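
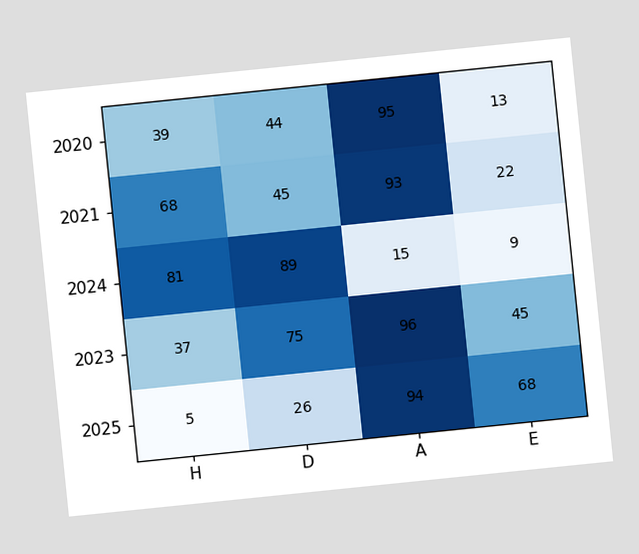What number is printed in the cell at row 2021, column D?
45

The chart is tilted about 6° counter-clockwise. The (2021, D) cell reads 45.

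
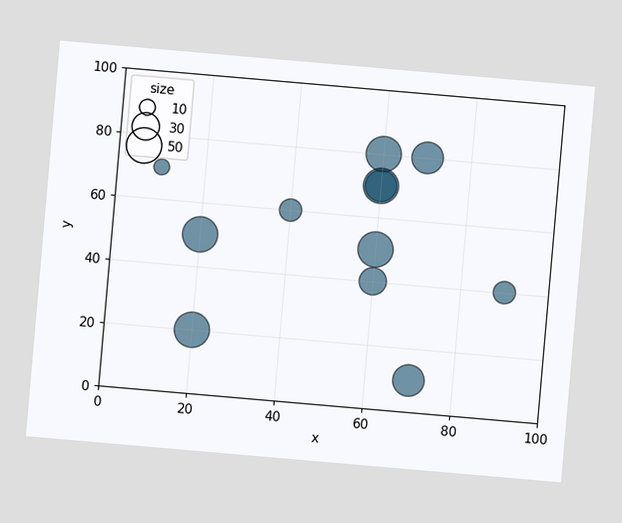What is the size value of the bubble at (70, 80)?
The chart is tilted about 5° clockwise. Matching the bubble at (70, 80) against the size legend gives 40.

40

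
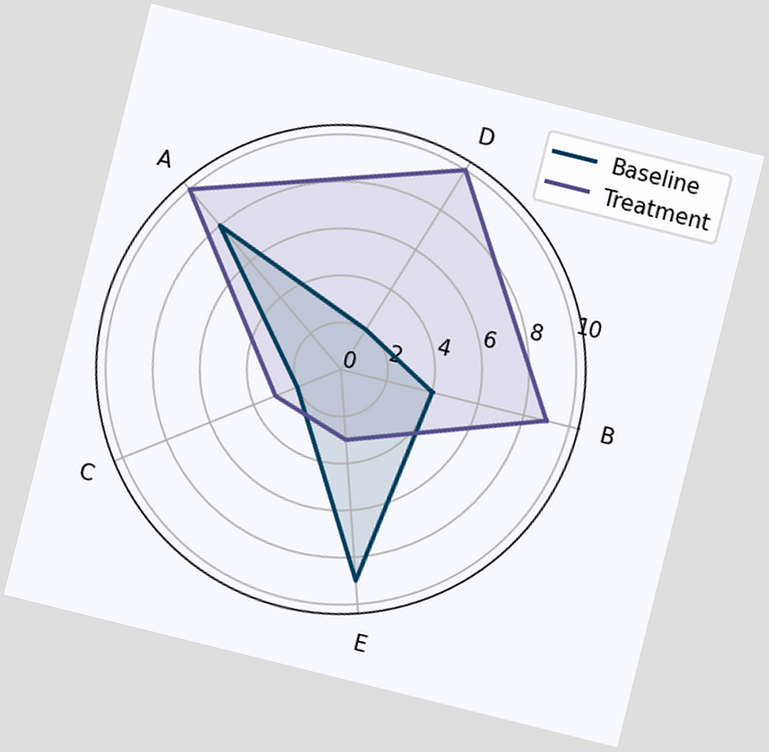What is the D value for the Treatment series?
The chart is tilted about 14° clockwise. On the D axis, Treatment reaches 10.

10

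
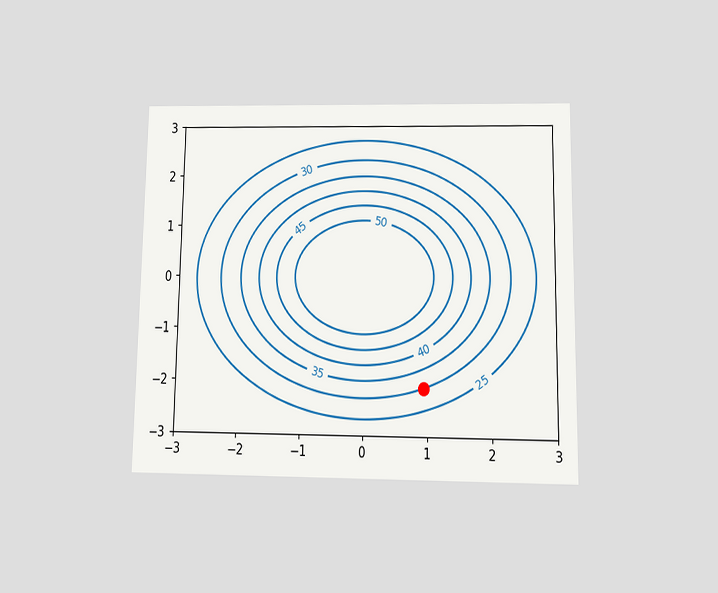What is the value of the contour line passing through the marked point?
The chart is viewed at a slight angle. The marked point sits on the contour labelled 30.

30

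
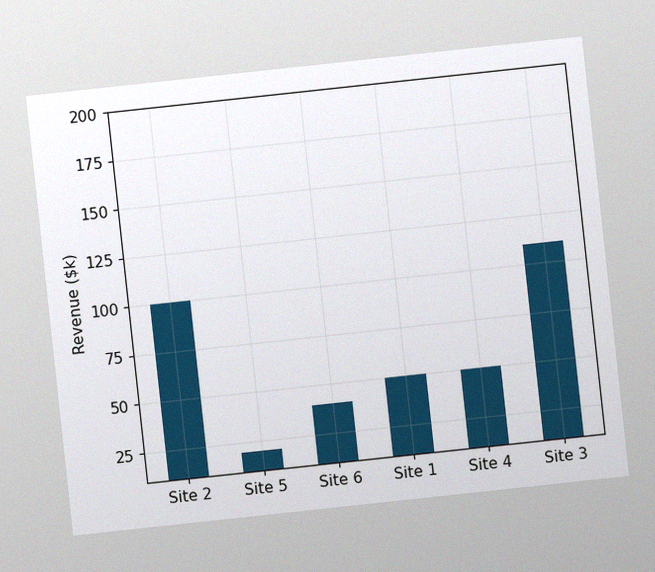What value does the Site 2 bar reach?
The chart is tilted about 6° counter-clockwise, with some photo noise. Reading along the chart's y-axis, the Site 2 bar reaches $100k.

$100k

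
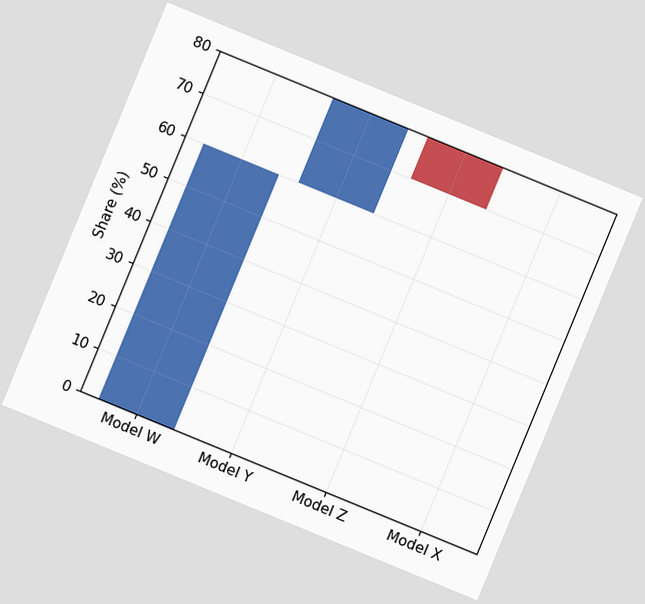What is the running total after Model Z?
70%

The chart is tilted about 22° clockwise. After Model Z the running total reaches 70%.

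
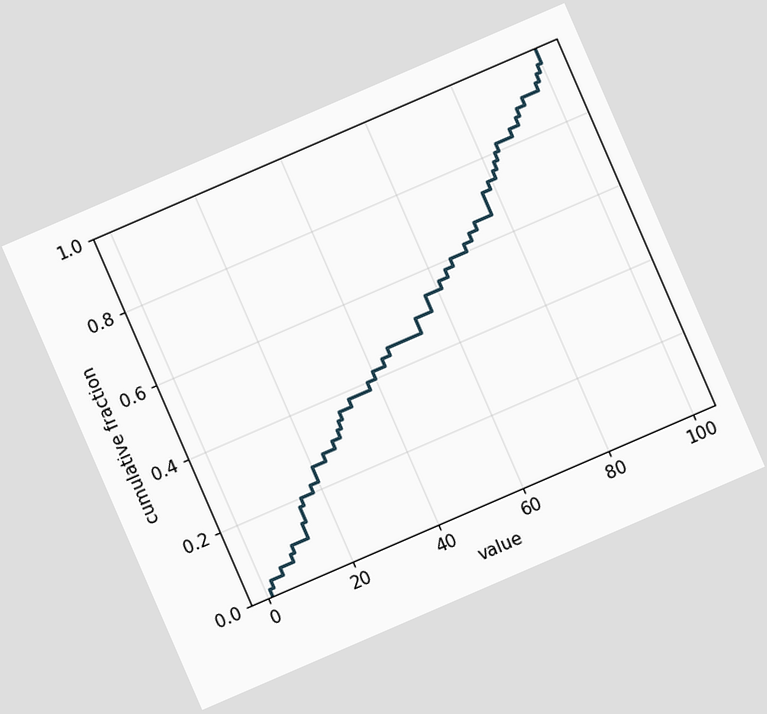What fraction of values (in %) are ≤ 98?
94%

The chart is tilted about 23° counter-clockwise. At x=98 the ECDF step is at 94%.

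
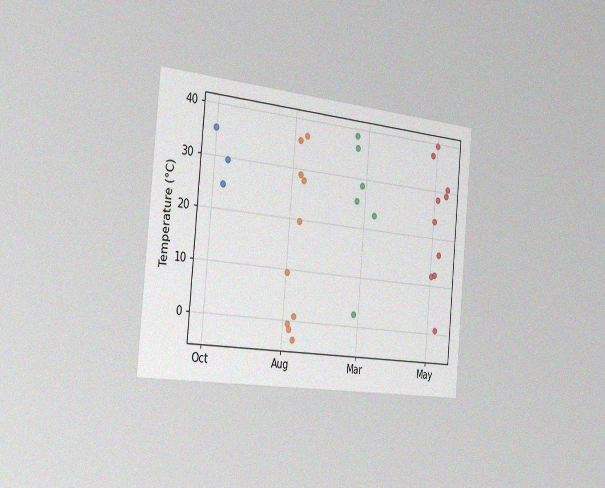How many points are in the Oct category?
3

The chart is tilted about 5° clockwise and viewed slightly from the left, with some photo noise. Counting the markers in the Oct column gives 3.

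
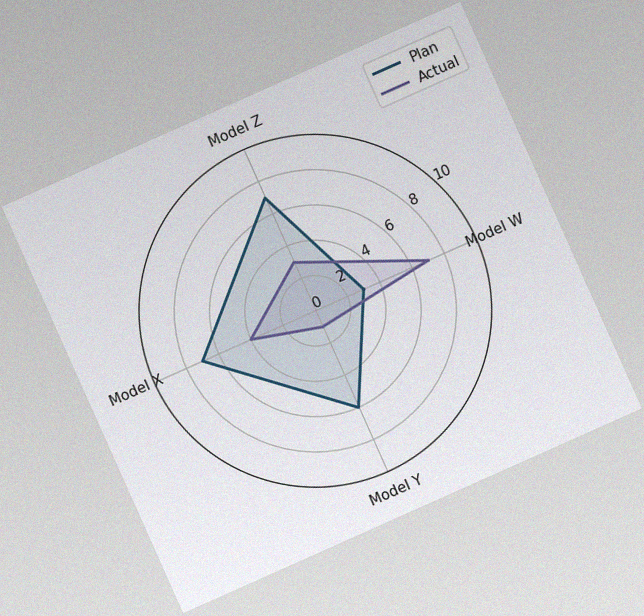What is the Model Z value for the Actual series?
The chart is tilted about 24° counter-clockwise, with some photo noise. On the Model Z axis, Actual reaches 3.

3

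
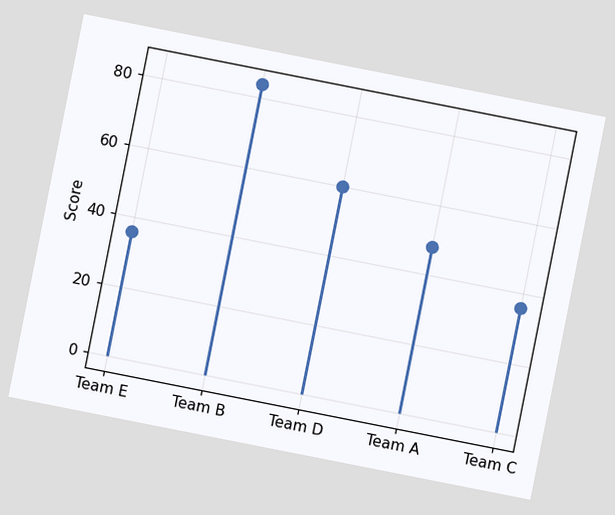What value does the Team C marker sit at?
36

The chart is tilted about 11° clockwise. The Team C marker sits at 36.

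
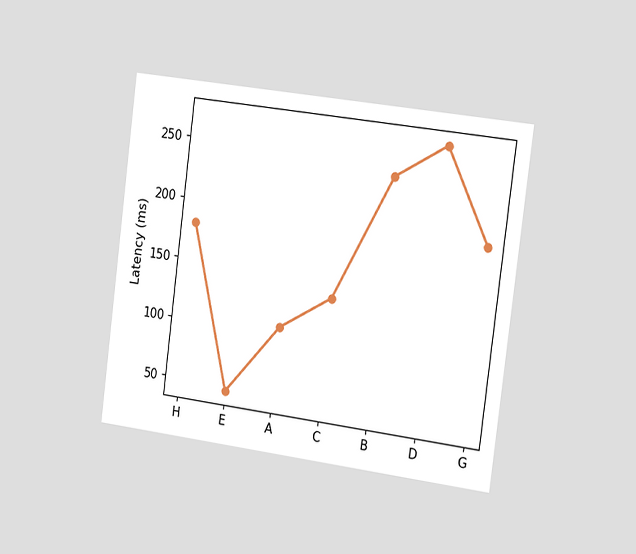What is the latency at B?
The chart is tilted about 7° clockwise and viewed slightly from the right. At B, the line is at 240ms.

240ms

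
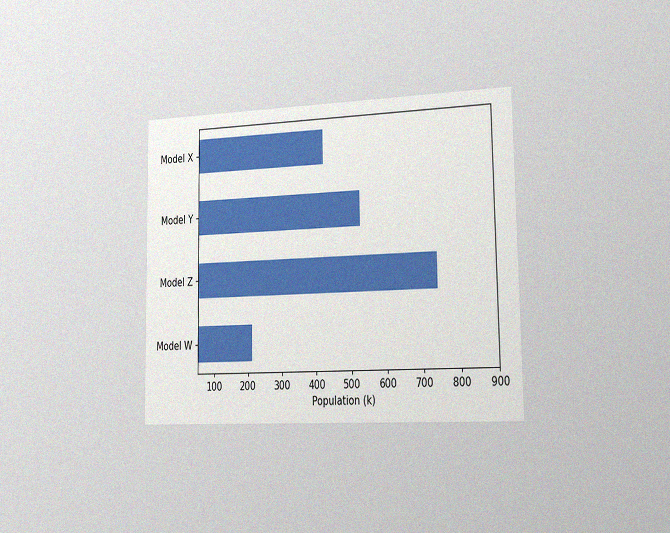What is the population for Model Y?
530k

The chart is viewed slightly from the right, with some photo noise. Reading along the chart's x-axis, the Model Y bar reaches 530k.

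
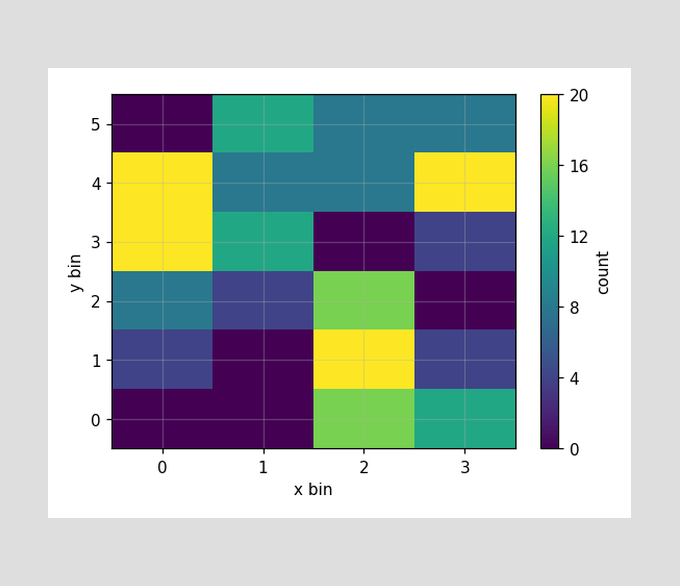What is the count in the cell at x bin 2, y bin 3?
0

Matching the cell (2, 3) against the colorbar gives 0.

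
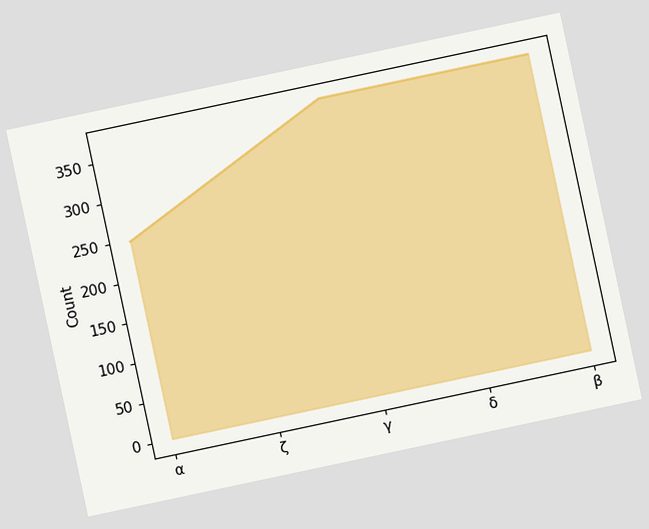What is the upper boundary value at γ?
372

The chart is tilted about 12° counter-clockwise. At γ the upper boundary is at 372.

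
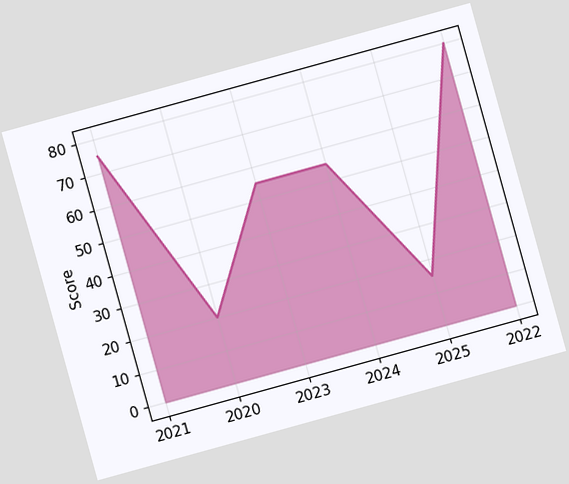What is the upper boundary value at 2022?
The chart is tilted about 15° counter-clockwise. At 2022 the upper boundary is at 80.

80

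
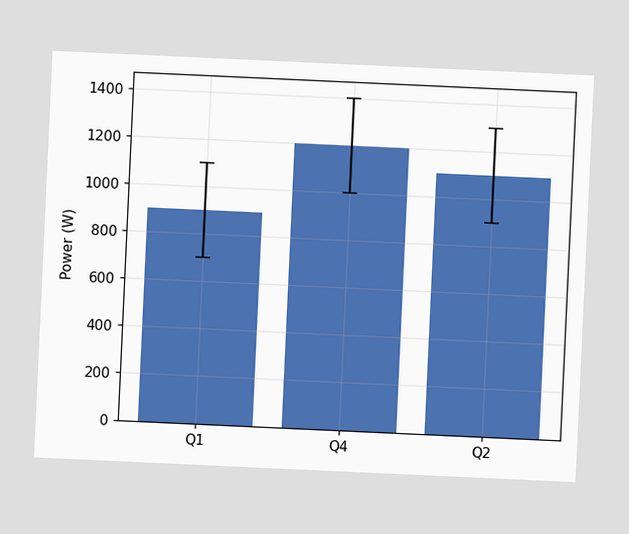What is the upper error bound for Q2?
1300W

The chart is tilted about 3° clockwise. The Q2 bar's upper whisker reaches 1300W.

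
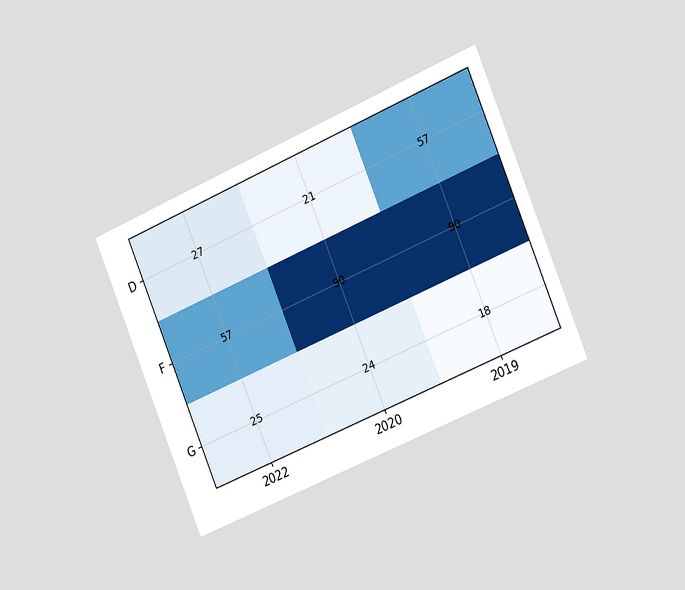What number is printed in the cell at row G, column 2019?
18

The chart is tilted about 23° counter-clockwise and viewed slightly from the right. The (G, 2019) cell reads 18.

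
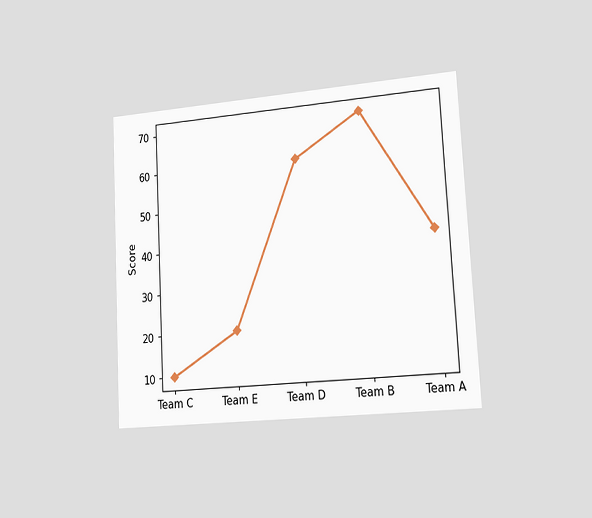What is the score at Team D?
The chart is tilted about 3° counter-clockwise and viewed slightly from the right. At Team D, the line is at 60.

60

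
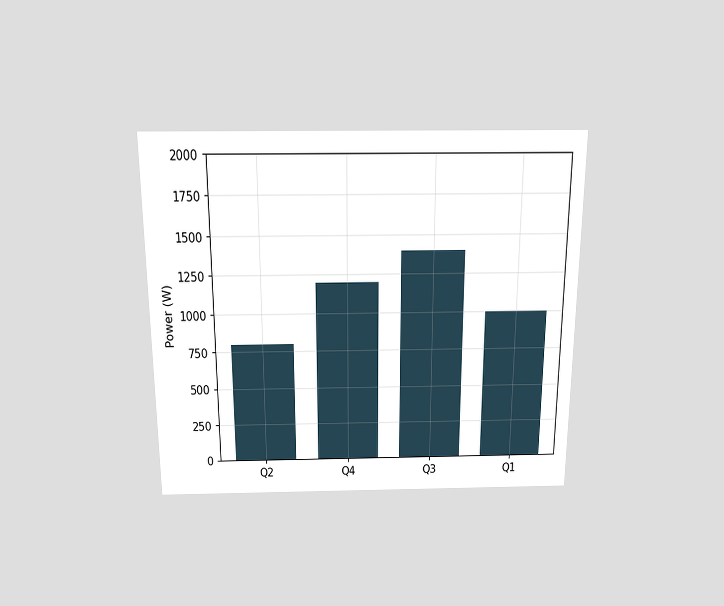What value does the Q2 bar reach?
800W

The chart is viewed slightly from above. Reading along the chart's y-axis, the Q2 bar reaches 800W.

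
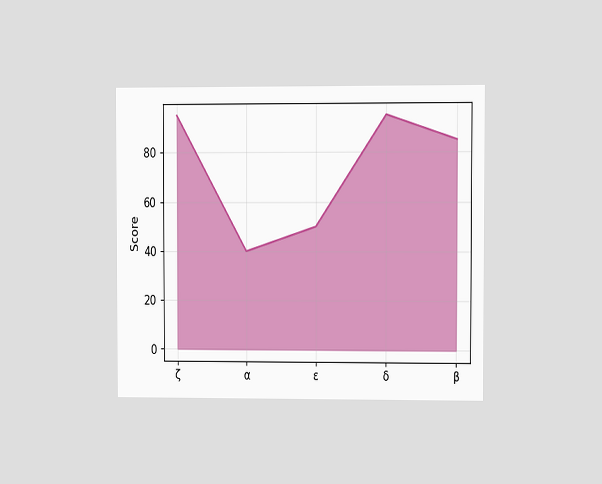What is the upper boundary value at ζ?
The chart is viewed at a slight angle. At ζ the upper boundary is at 95.

95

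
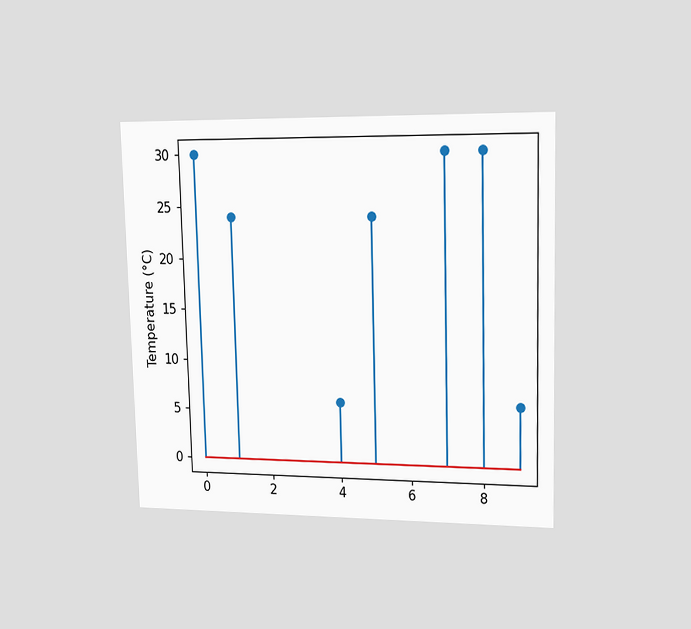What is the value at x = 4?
The chart is viewed slightly from the right. The stem at x=4 reaches 6°C.

6°C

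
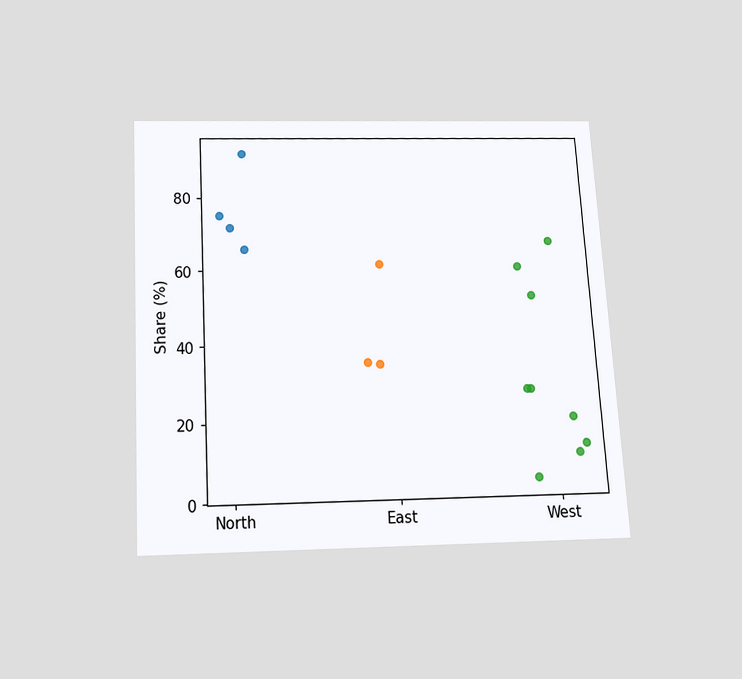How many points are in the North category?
4

The chart is tilted about 3° counter-clockwise and viewed slightly from below. Counting the markers in the North column gives 4.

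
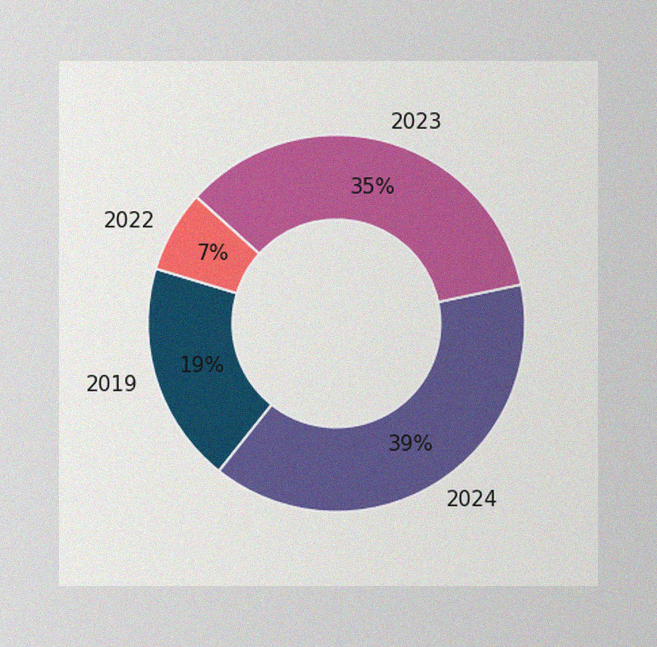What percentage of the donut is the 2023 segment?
35%

The image has some photo noise and uneven lighting. The 2023 segment takes up 35% of the ring.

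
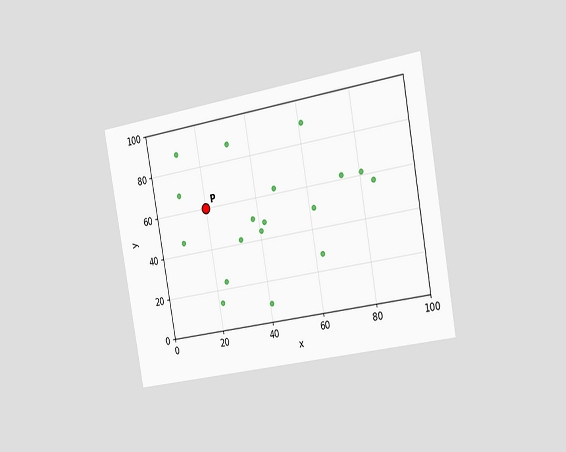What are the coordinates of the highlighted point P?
The chart is tilted about 10° counter-clockwise and viewed slightly from the right. Following the gridlines from P to each axis, P sits at (20, 60).

(20, 60)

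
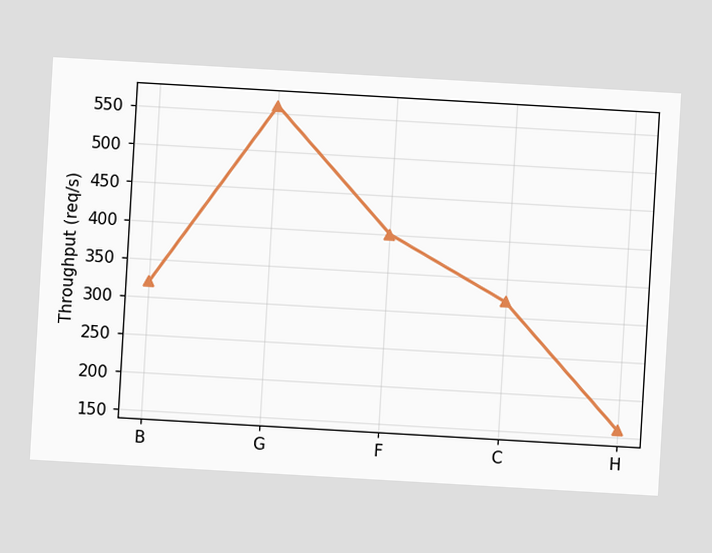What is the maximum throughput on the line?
560req/s

The chart is tilted about 3° clockwise. The highest point is at G, and reading across to the y-axis gives 560req/s.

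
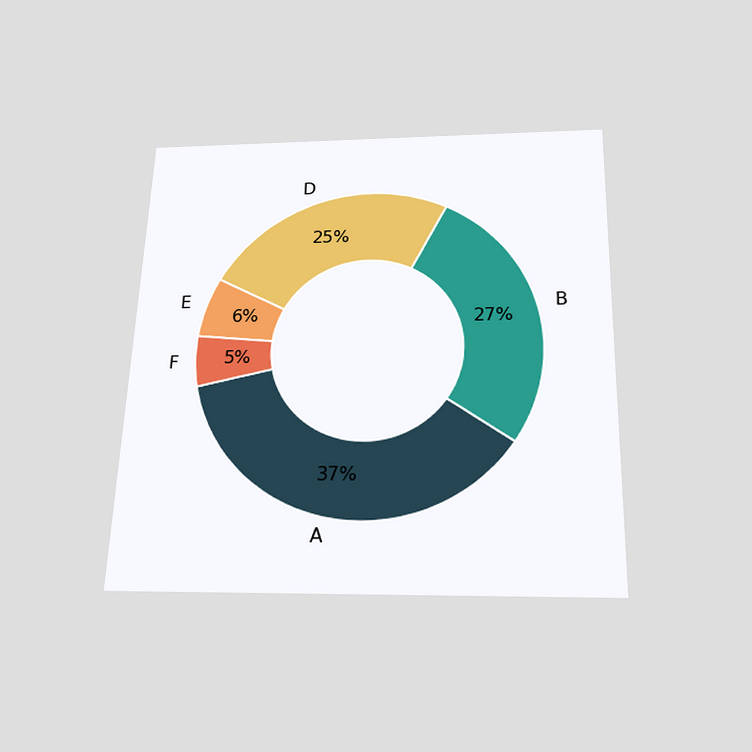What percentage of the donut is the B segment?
The chart is viewed slightly from below. The B segment takes up 27% of the ring.

27%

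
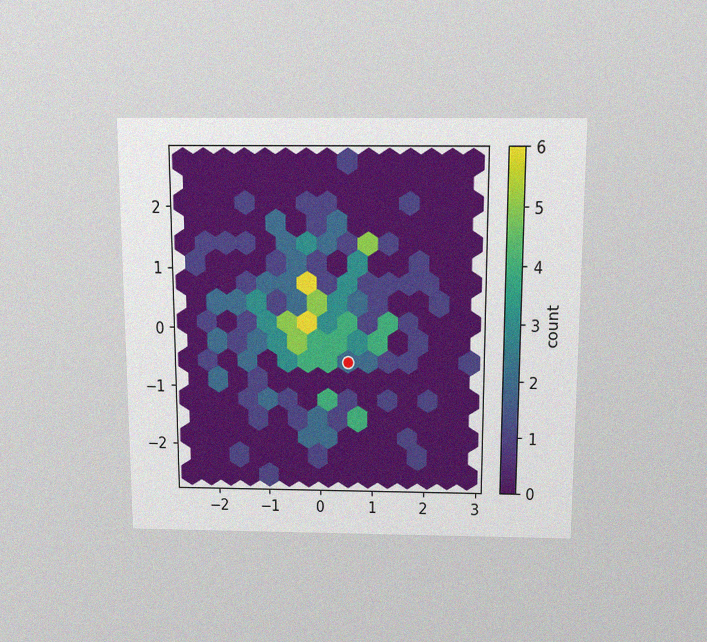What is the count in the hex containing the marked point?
2

The chart is viewed slightly from above, with some photo noise. The marked hex reads 2 on the colorbar.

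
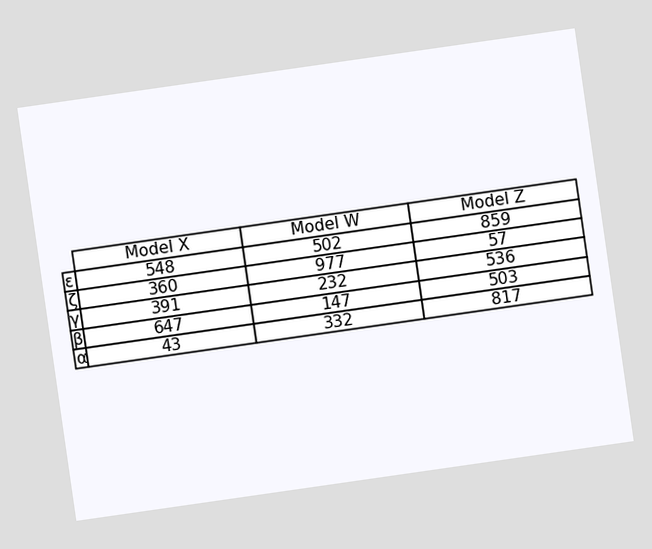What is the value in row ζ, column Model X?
360

The chart is tilted about 8° counter-clockwise. The (ζ, Model X) cell reads 360.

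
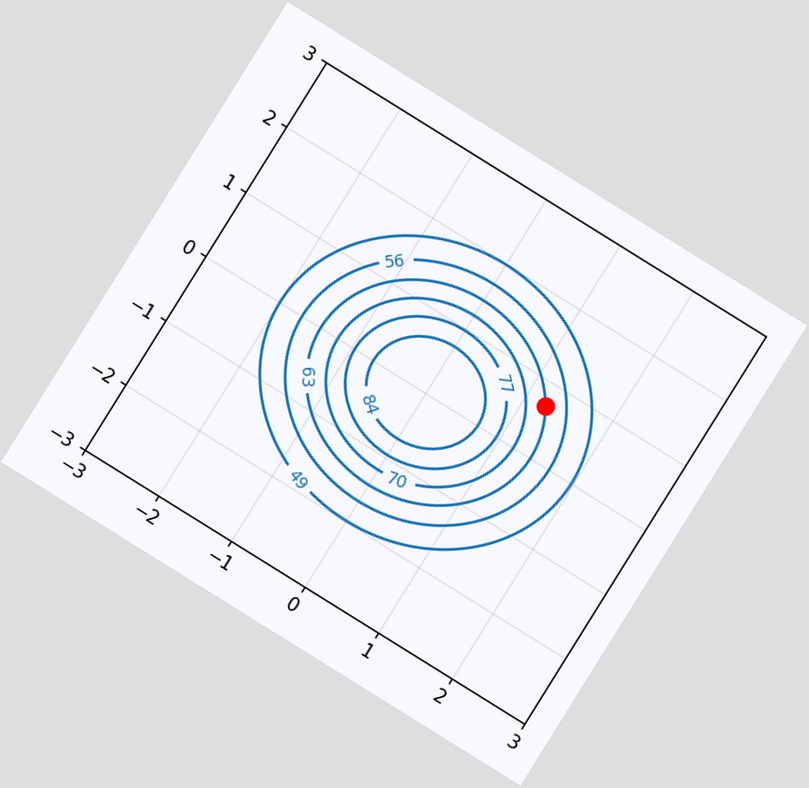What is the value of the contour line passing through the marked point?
The chart is tilted about 32° clockwise. The marked point sits on the contour labelled 63.

63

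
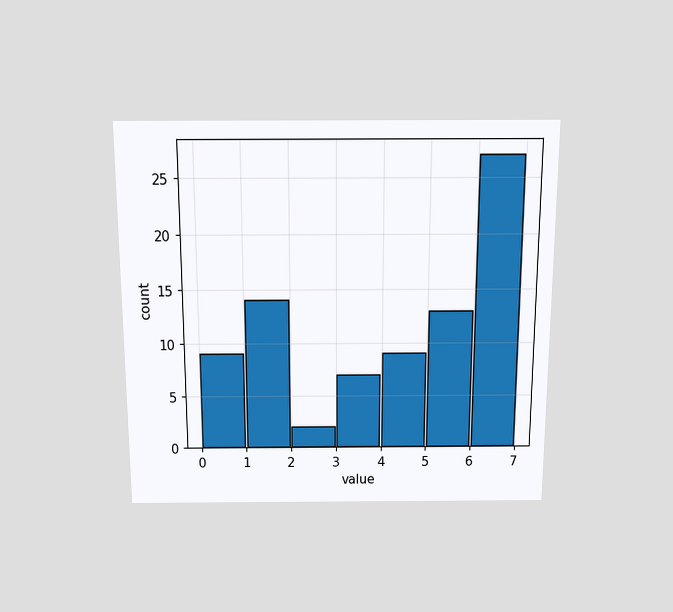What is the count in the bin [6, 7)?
27

The chart is viewed slightly from above. The [6, 7) bin has height 27.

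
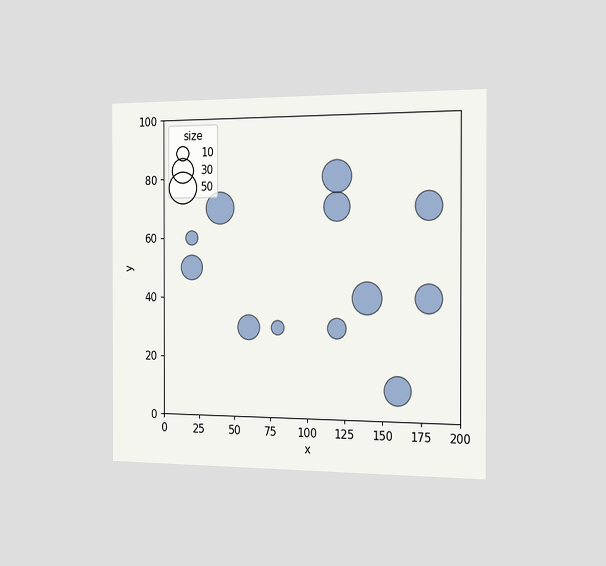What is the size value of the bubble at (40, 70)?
The chart is viewed slightly from the right. Matching the bubble at (40, 70) against the size legend gives 50.

50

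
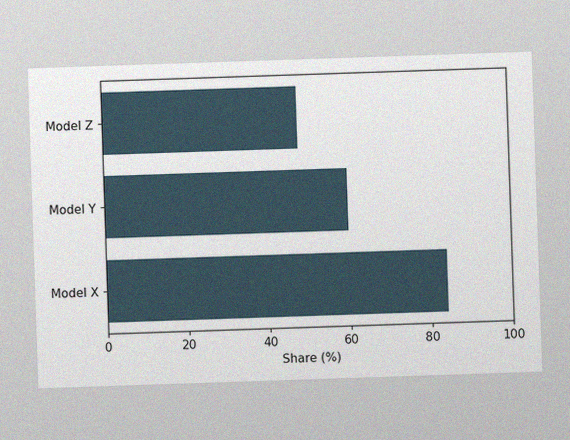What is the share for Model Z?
48%

The image has some photo noise and uneven lighting. Reading along the chart's x-axis, the Model Z bar reaches 48%.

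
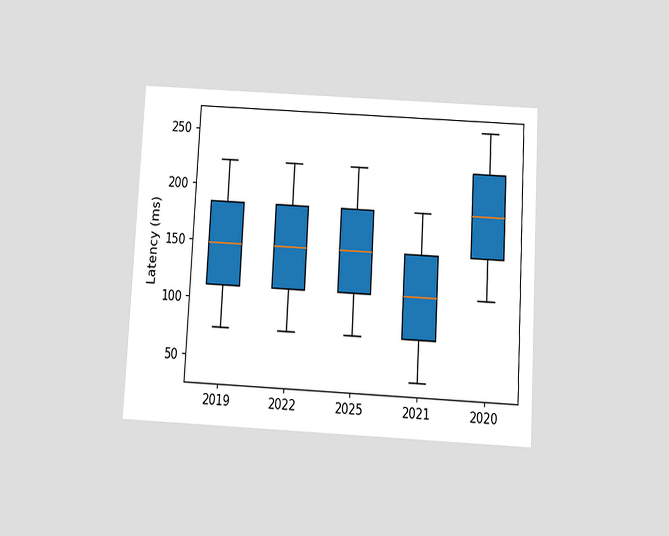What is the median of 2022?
The chart is tilted about 3° clockwise and viewed slightly from below. The median line in the 2022 box sits at 148ms.

148ms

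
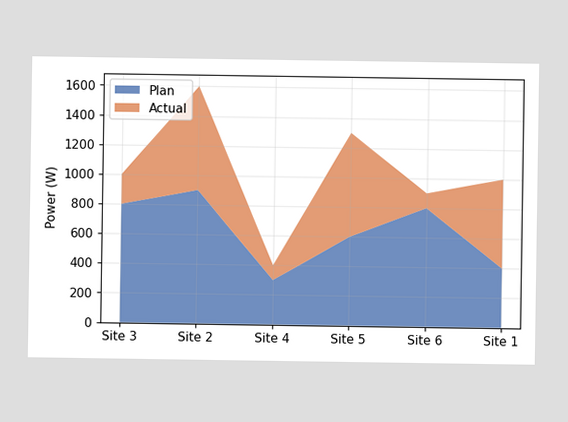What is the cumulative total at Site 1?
The stacked total at Site 1 reaches 1000W.

1000W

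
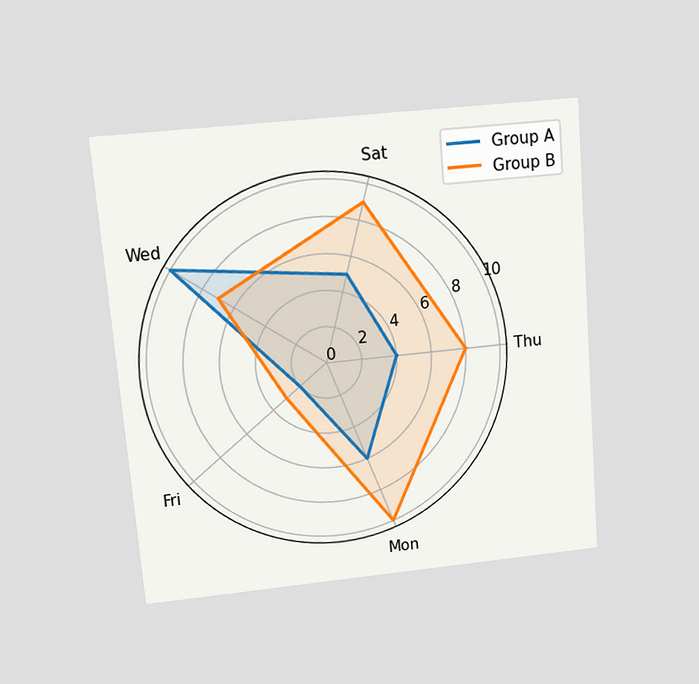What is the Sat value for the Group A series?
5

The chart is tilted about 5° counter-clockwise and viewed at a slight angle. On the Sat axis, Group A reaches 5.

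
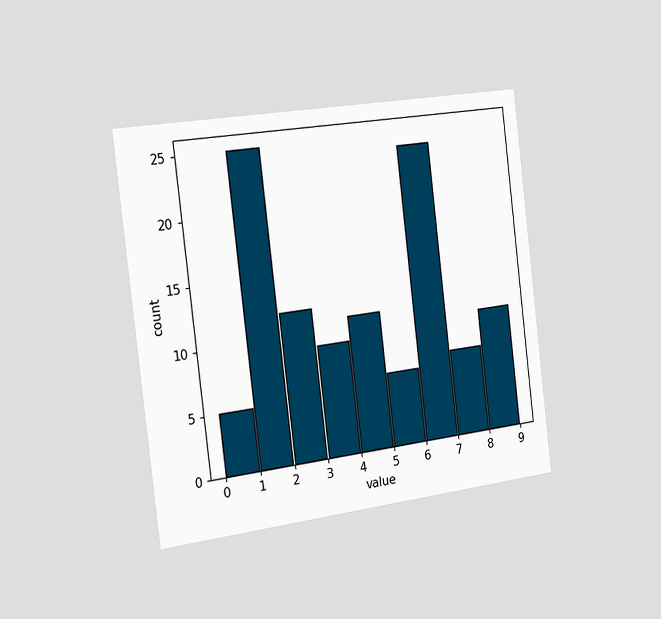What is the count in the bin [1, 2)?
25

The chart is tilted about 7° counter-clockwise and viewed slightly from the left. The [1, 2) bin has height 25.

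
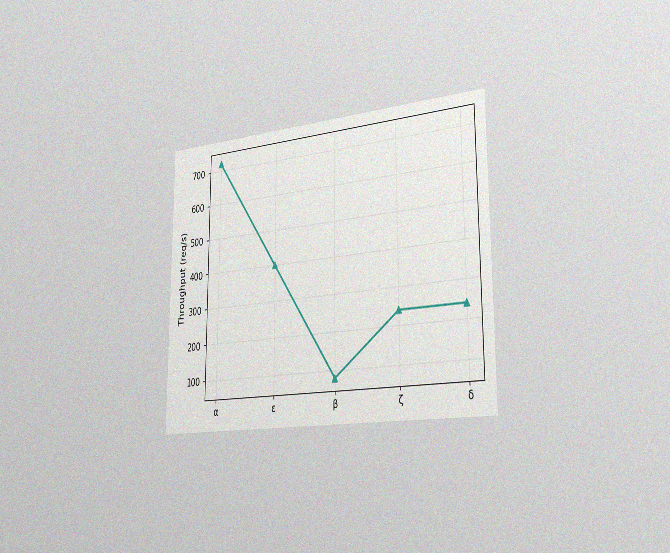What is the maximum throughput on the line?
The chart is viewed slightly from the right, with some photo noise. The highest point is at α, and reading across to the y-axis gives 720req/s.

720req/s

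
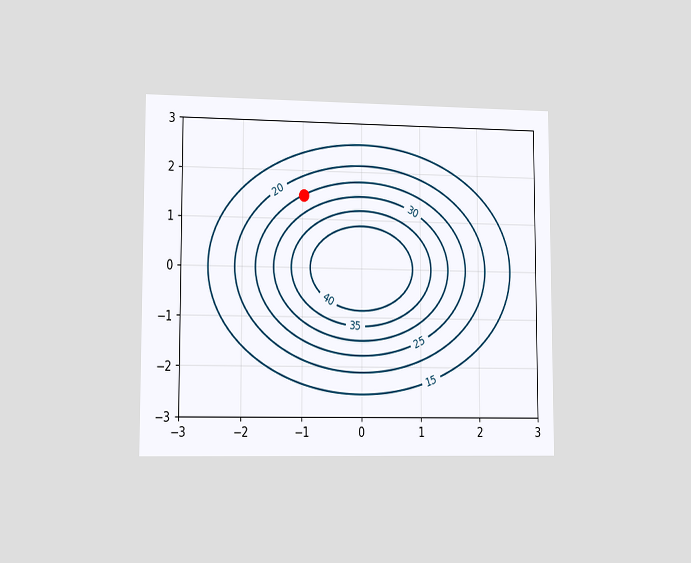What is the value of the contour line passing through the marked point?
The chart is viewed slightly from the left. The marked point sits on the contour labelled 25.

25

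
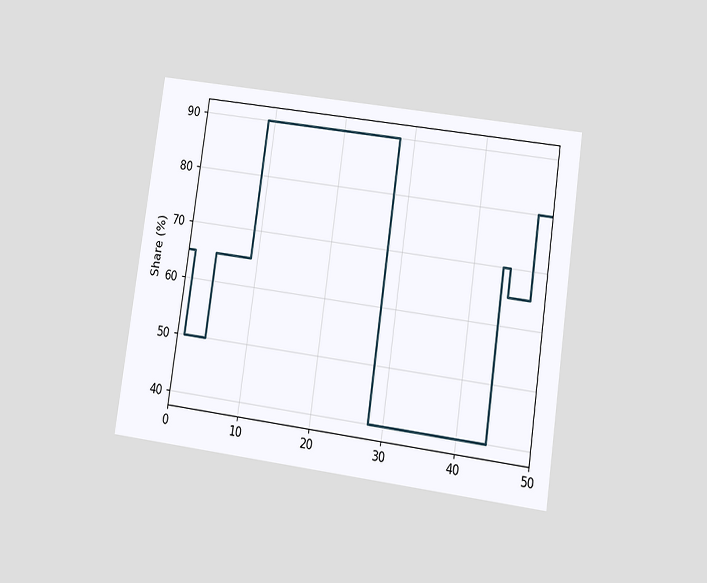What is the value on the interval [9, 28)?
90%

The chart is tilted about 8° clockwise and viewed at a slight angle. On [9, 28) the step sits at 90%.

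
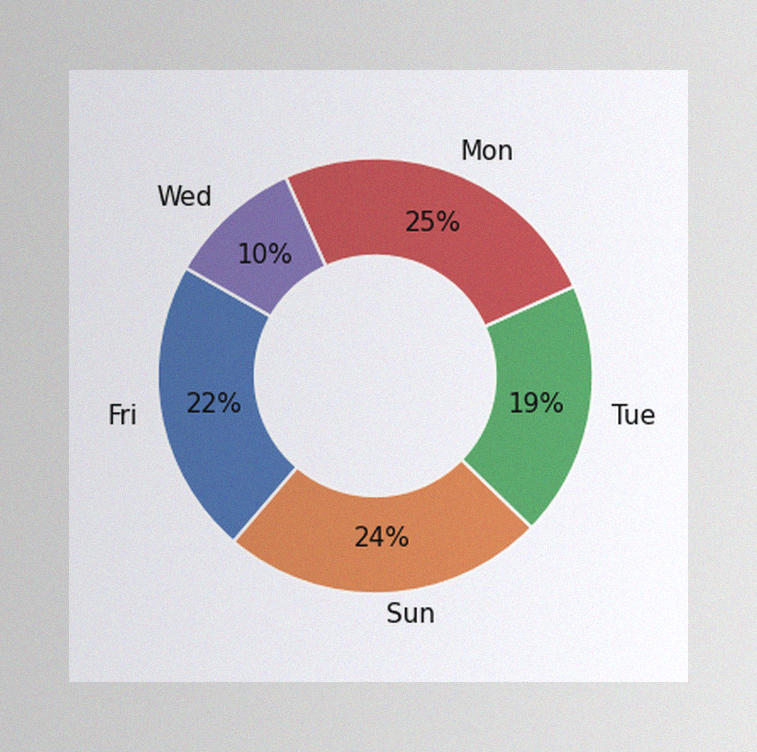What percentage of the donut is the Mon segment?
The image has some photo noise and uneven lighting. The Mon segment takes up 25% of the ring.

25%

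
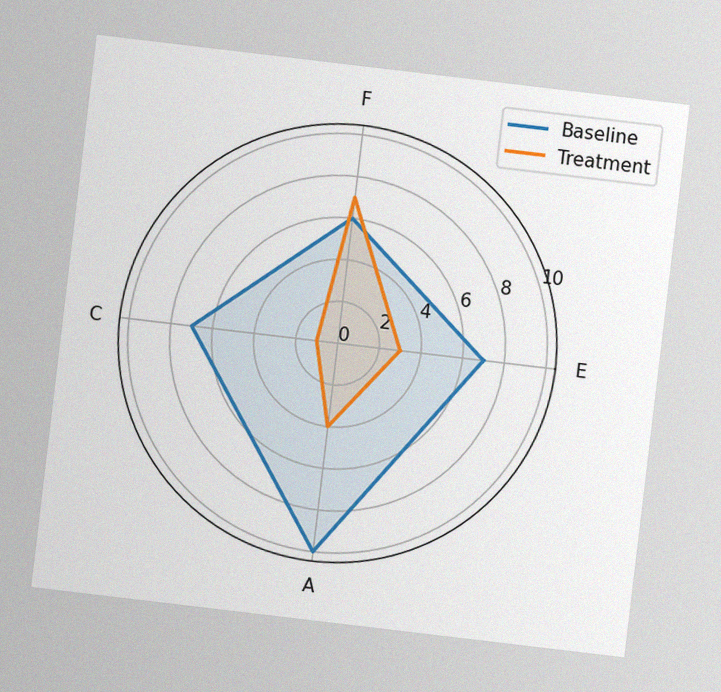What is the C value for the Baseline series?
7

The chart is tilted about 7° clockwise, with some photo noise. On the C axis, Baseline reaches 7.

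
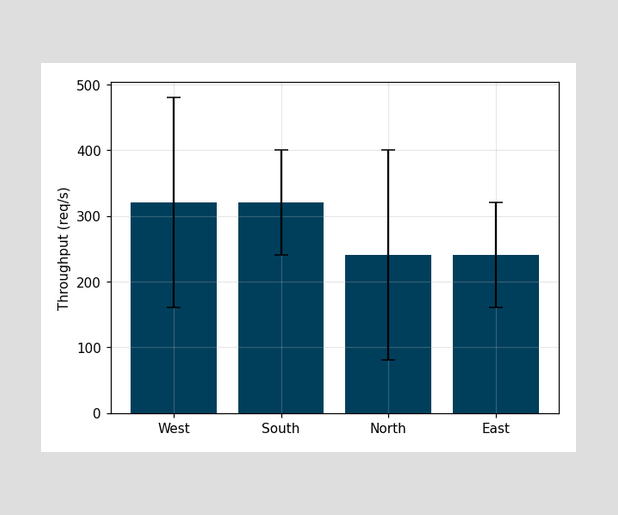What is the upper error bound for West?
480req/s

The West bar's upper whisker reaches 480req/s.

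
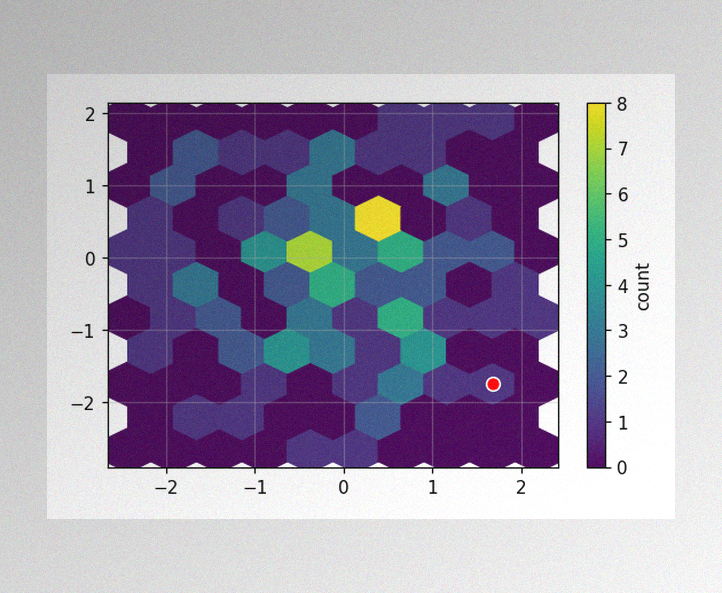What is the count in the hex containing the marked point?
The image has some photo noise and uneven lighting. The marked hex reads 1 on the colorbar.

1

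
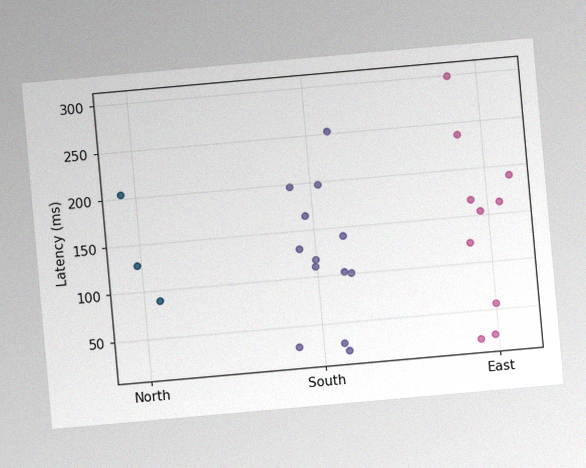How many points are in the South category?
The chart is tilted about 5° counter-clockwise, with some photo noise. Counting the markers in the South column gives 13.

13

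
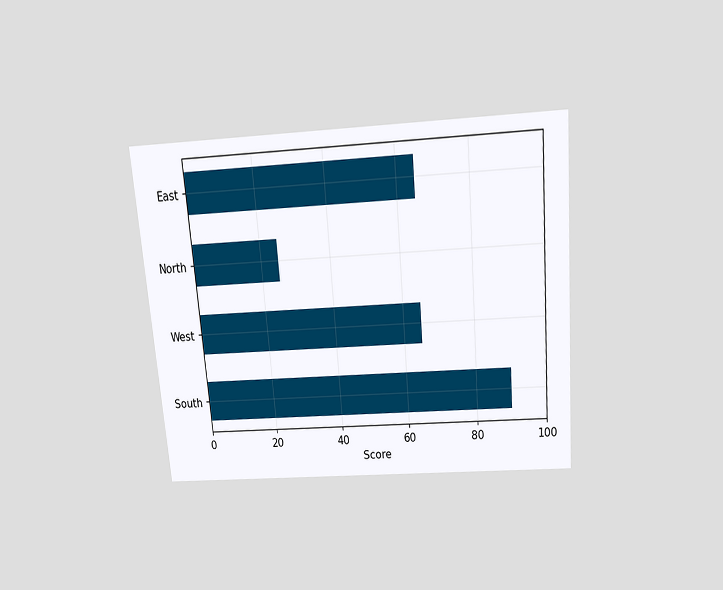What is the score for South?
90

The chart is tilted about 5° counter-clockwise and viewed slightly from above. Reading along the chart's x-axis, the South bar reaches 90.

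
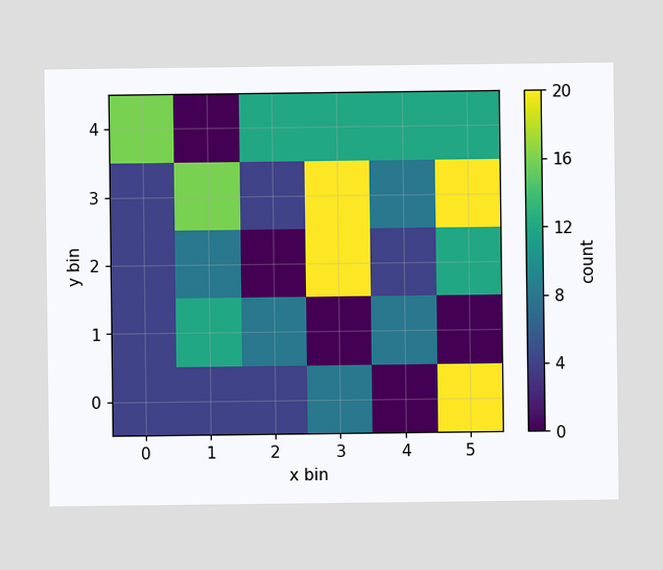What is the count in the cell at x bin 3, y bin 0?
8

Matching the cell (3, 0) against the colorbar gives 8.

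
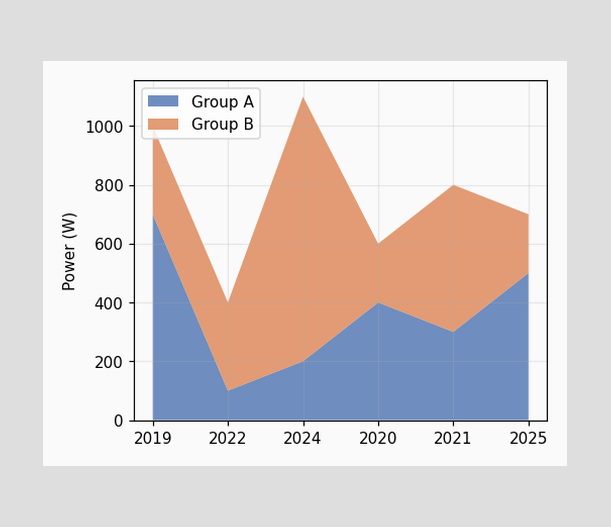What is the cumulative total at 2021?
The stacked total at 2021 reaches 800W.

800W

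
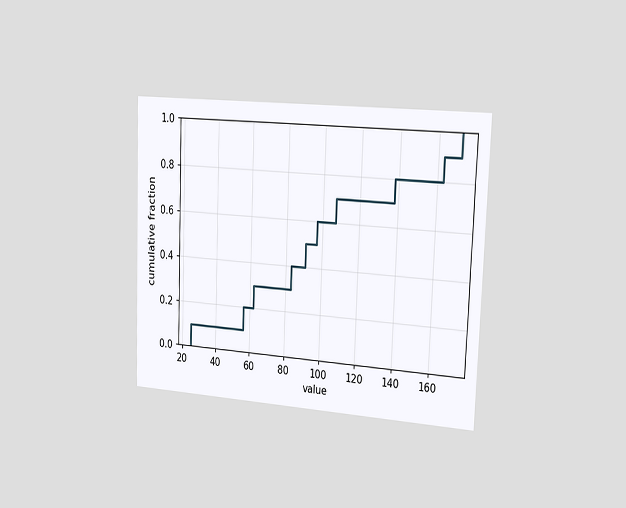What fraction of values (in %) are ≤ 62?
30%

The chart is tilted about 2° clockwise and viewed slightly from the right. At x=62 the ECDF step is at 30%.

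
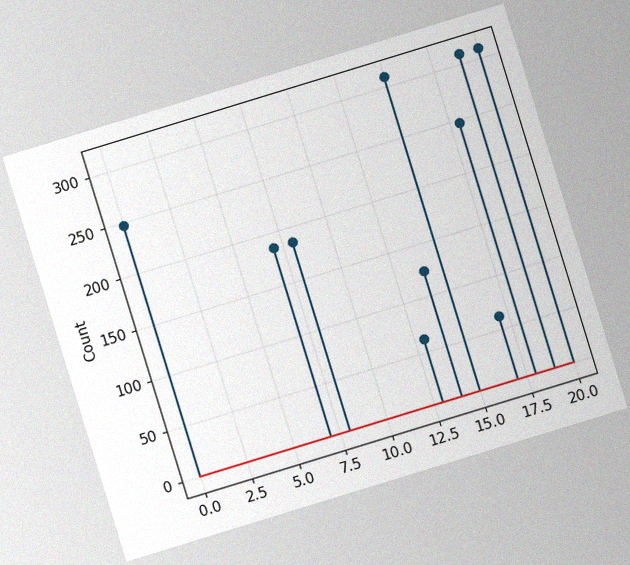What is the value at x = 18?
248

The chart is tilted about 17° counter-clockwise, with some photo noise. The stem at x=18 reaches 248.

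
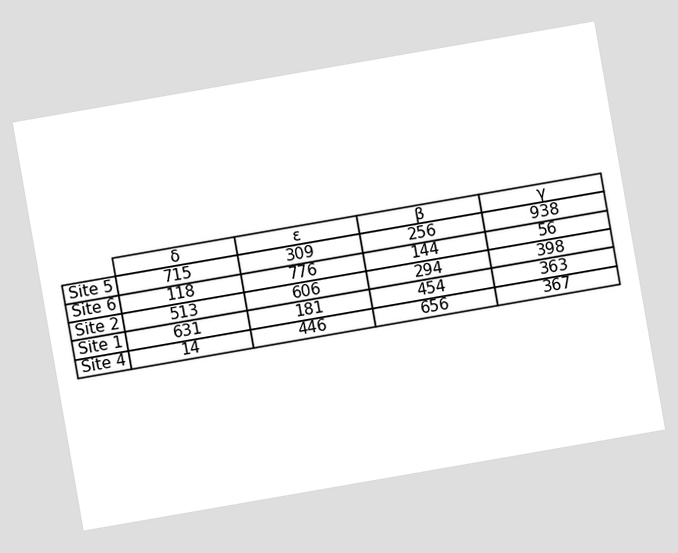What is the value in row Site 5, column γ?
The chart is tilted about 10° counter-clockwise. The (Site 5, γ) cell reads 938.

938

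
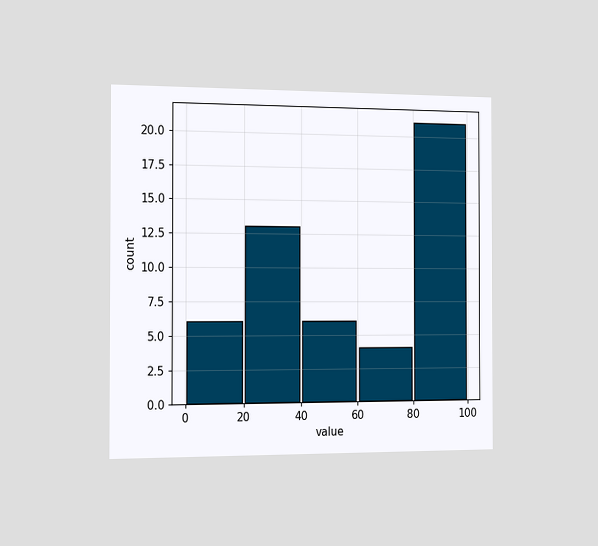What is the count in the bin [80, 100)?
The chart is viewed slightly from the left. The [80, 100) bin has height 21.

21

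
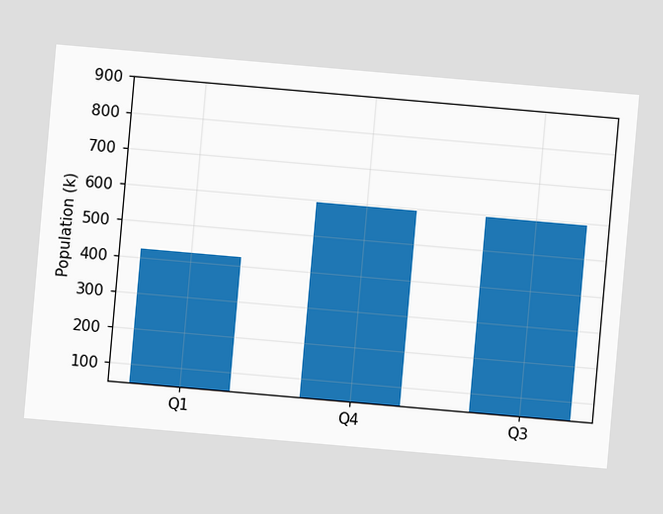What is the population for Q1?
The chart is tilted about 5° clockwise. Reading along the chart's y-axis, the Q1 bar reaches 425k.

425k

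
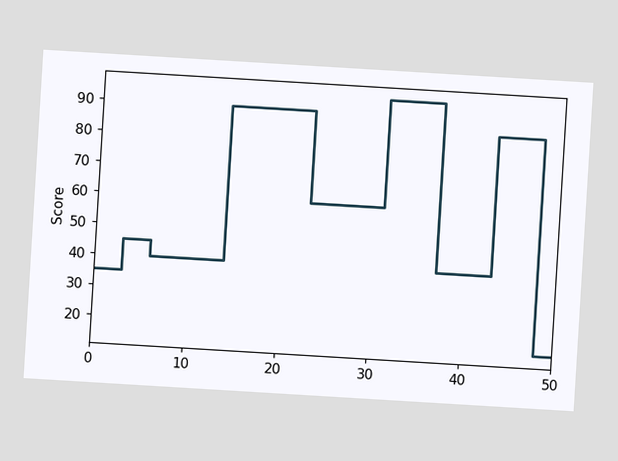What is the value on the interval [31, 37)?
The chart is tilted about 3° clockwise. On [31, 37) the step sits at 95.

95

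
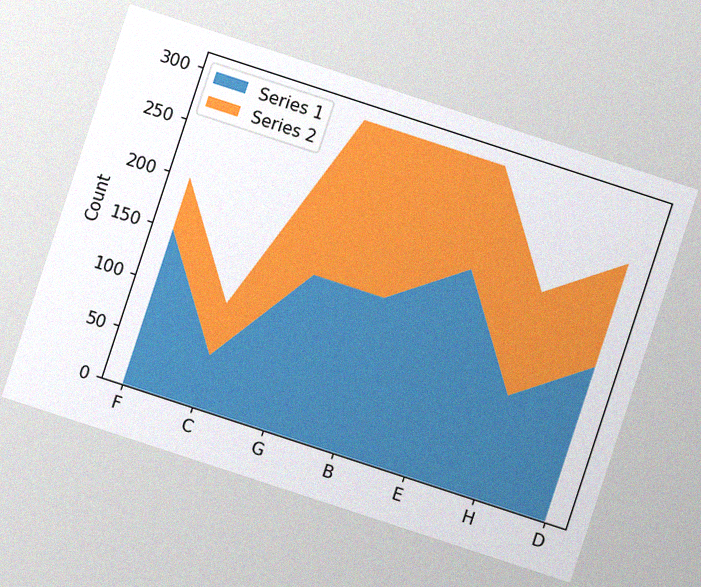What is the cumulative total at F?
The chart is tilted about 18° clockwise, with some photo noise. The stacked total at F reaches 200.

200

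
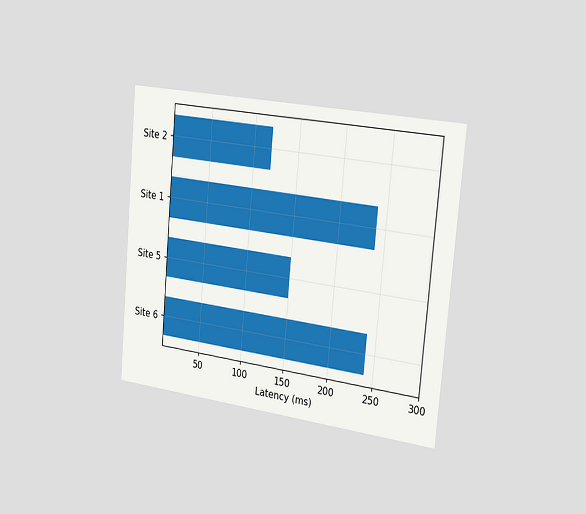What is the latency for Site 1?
The chart is tilted about 5° clockwise and viewed slightly from the right. Reading along the chart's x-axis, the Site 1 bar reaches 240ms.

240ms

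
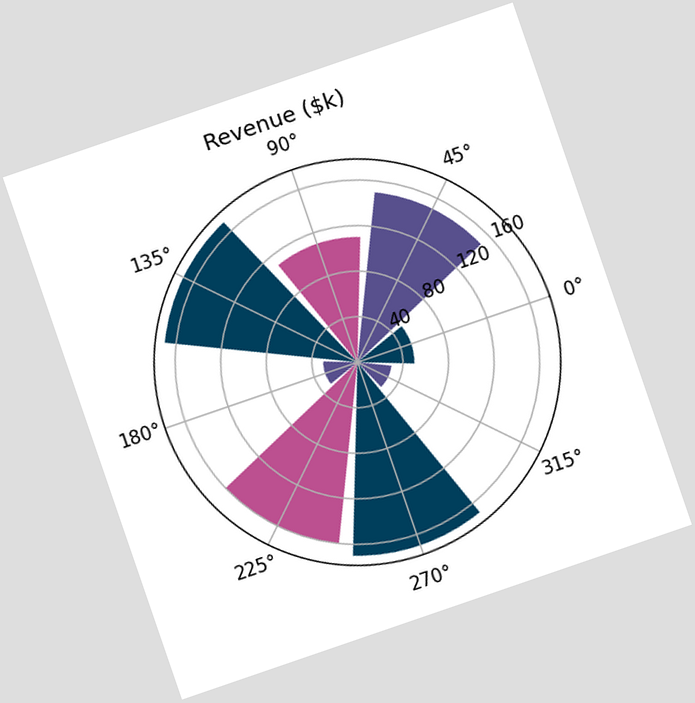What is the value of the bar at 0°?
The chart is tilted about 19° counter-clockwise. The bar at 0° reaches $50k on the radial axis.

$50k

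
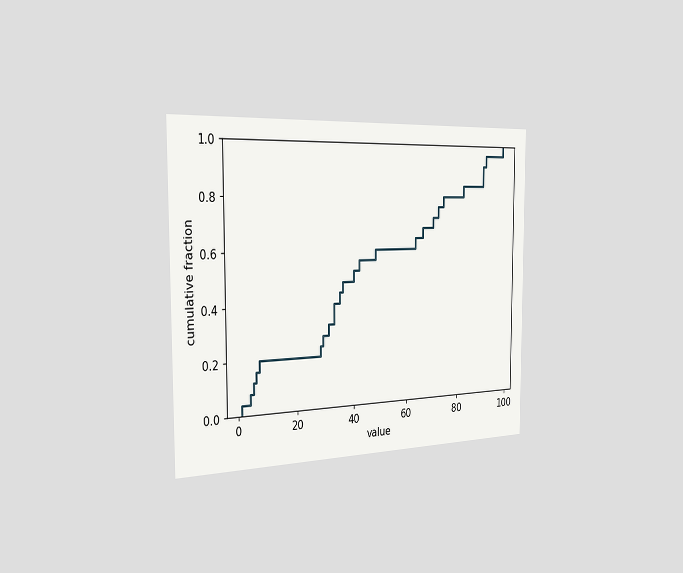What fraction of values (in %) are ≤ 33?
The chart is viewed slightly from the left. At x=33 the ECDF step is at 40%.

40%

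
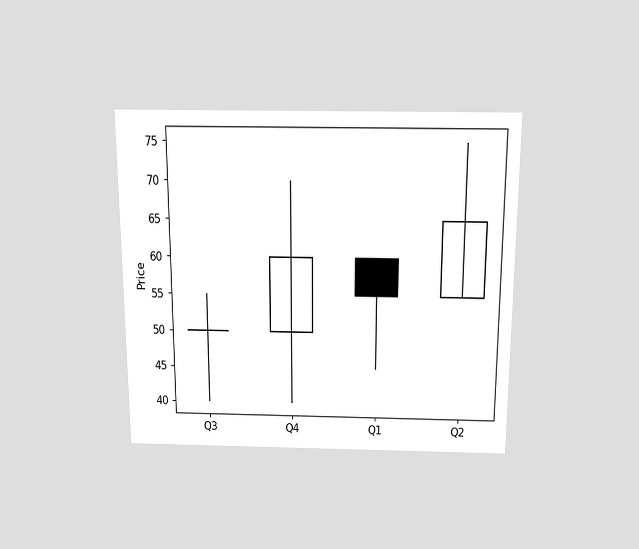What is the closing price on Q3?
50

The chart is viewed slightly from above. The Q3 candle closes at 50.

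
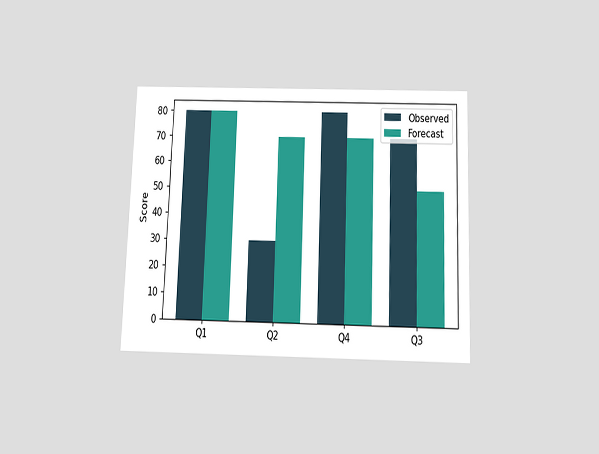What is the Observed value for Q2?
30

The chart is tilted about 2° clockwise and viewed slightly from below. The Observed bar at Q2 reaches 30 on the y-axis.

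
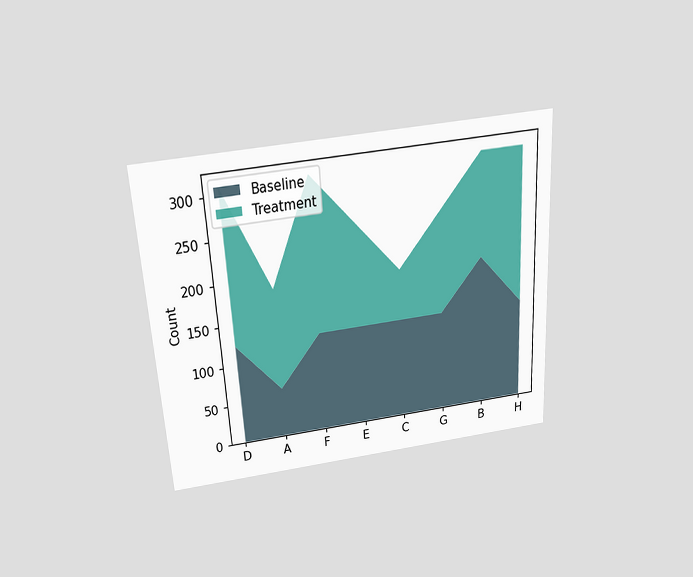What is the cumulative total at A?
186

The chart is tilted about 3° counter-clockwise and viewed slightly from above. The stacked total at A reaches 186.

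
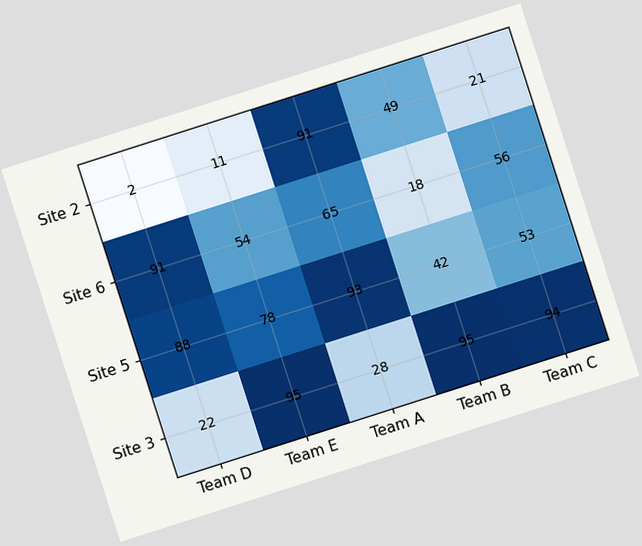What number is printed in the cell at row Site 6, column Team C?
56

The chart is tilted about 18° counter-clockwise. The (Site 6, Team C) cell reads 56.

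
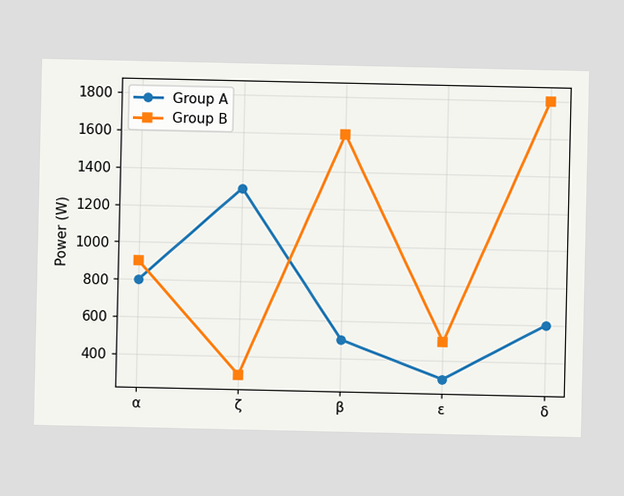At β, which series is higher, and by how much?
At β, Group B sits above the other line by 1100W.

Group B, by 1100W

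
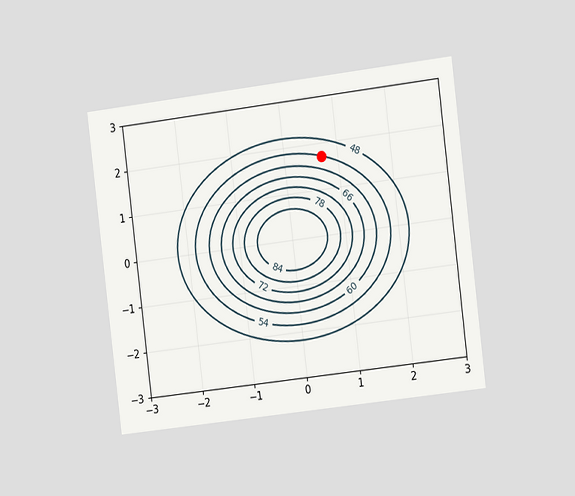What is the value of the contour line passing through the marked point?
54

The chart is tilted about 7° counter-clockwise and viewed slightly from the right. The marked point sits on the contour labelled 54.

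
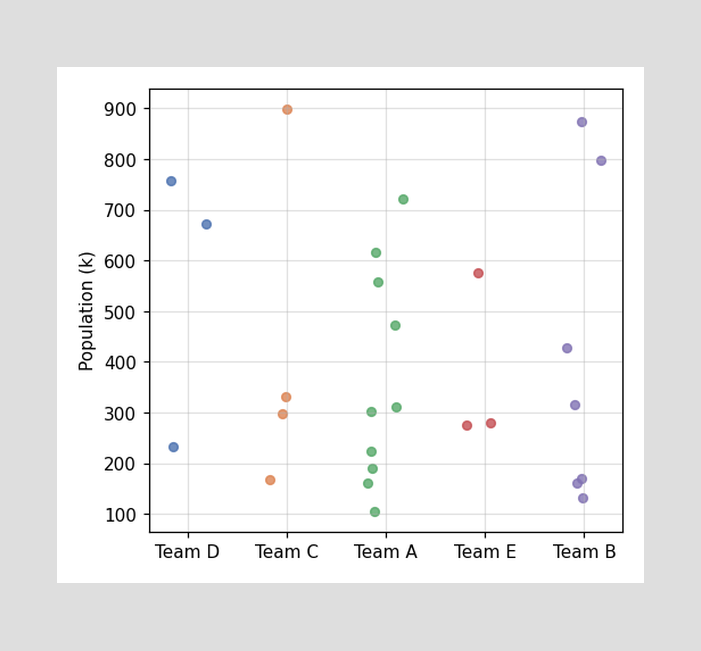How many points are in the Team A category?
Counting the markers in the Team A column gives 10.

10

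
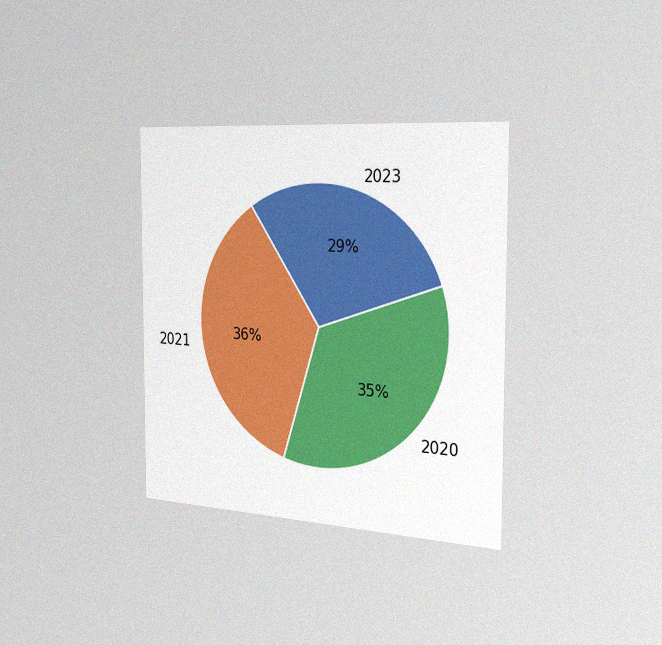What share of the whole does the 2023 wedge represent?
The chart is viewed slightly from the right, with some photo noise. The 2023 slice takes up 29% of the pie.

29%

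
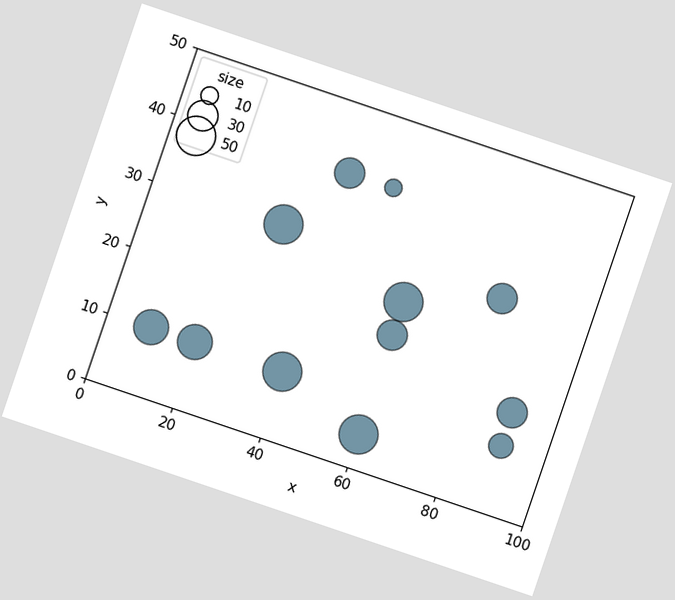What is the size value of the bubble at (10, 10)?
40

The chart is tilted about 19° clockwise. Matching the bubble at (10, 10) against the size legend gives 40.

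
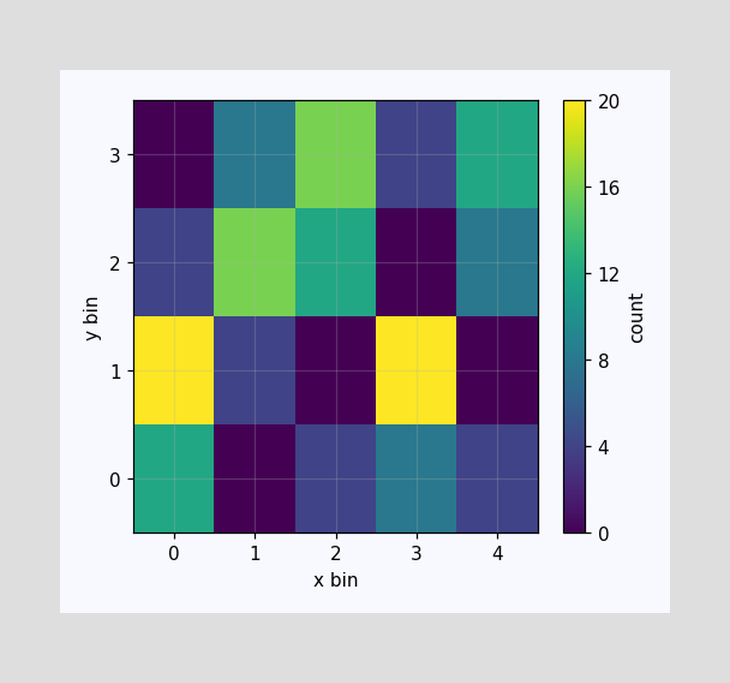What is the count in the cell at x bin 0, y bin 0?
12

Matching the cell (0, 0) against the colorbar gives 12.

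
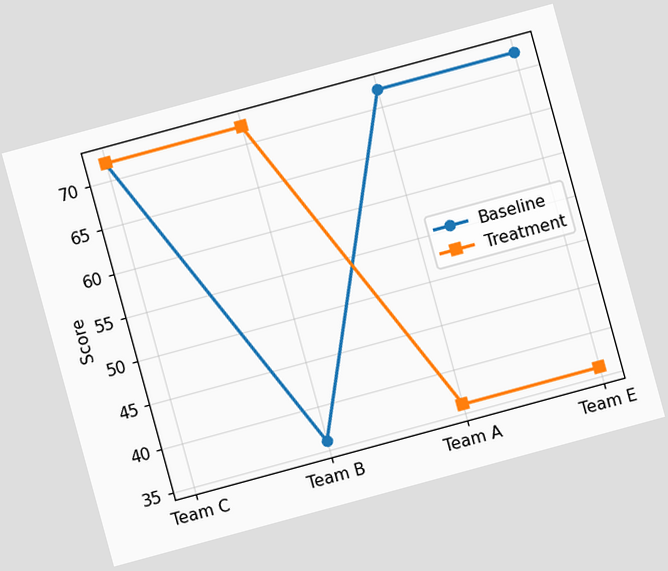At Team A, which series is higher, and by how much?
Baseline, by 36

The chart is tilted about 15° counter-clockwise. At Team A, Baseline sits above the other line by 36.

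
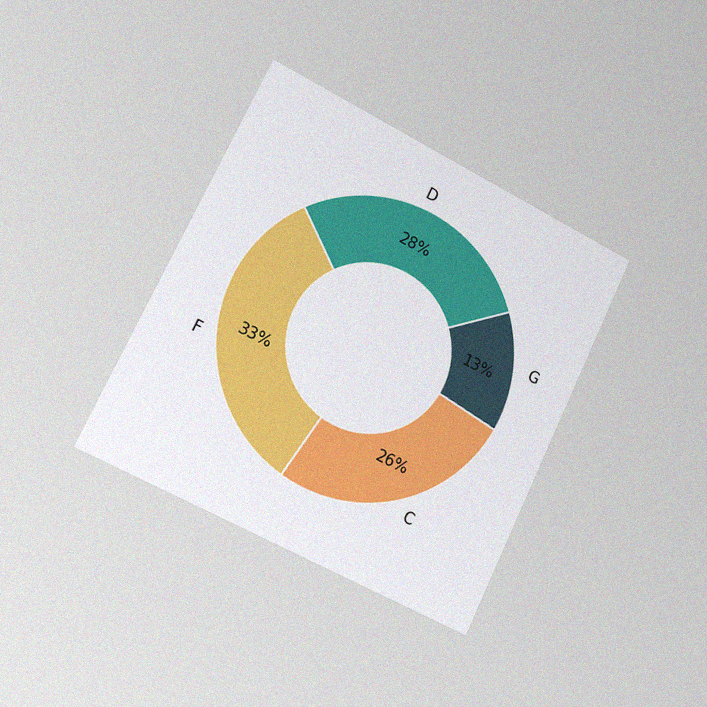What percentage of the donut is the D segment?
The chart is tilted about 26° clockwise and viewed slightly from the left, with some photo noise. The D segment takes up 28% of the ring.

28%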